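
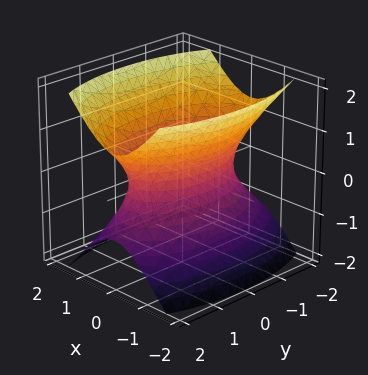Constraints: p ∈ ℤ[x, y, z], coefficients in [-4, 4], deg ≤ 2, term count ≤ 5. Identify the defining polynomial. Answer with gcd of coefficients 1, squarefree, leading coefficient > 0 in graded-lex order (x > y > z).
3*x^2 + y^2 - 2*z^2 - 2

(a) Degree: one connected sheet with a waist; a quadric, so deg p = 2.
(b) Symmetries: the y ↦ −y reflection is a symmetry, so y appears only in even powers; mirror symmetry x ↦ −x ⇒ only even powers of x; mirror symmetry z ↦ −z ⇒ only even powers of z.
(c) Reading off the gridlines: no z-intercept at any integer in the box.
(d) These observations pin down the coefficients.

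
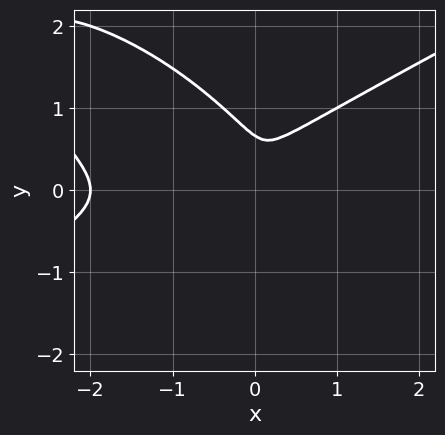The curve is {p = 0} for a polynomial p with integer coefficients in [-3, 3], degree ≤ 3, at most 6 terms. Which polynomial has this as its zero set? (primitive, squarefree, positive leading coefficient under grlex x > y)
(a) deg p = 3.
(b) From the axis intercepts and sections: it crosses the x-axis at the gridline x = -2.
(c) Fitting integer coefficients to these (and the overall shape) gives p.

x^3 - 2*x*y^2 - 3*y^3 + 2*x^2 + 2*y^2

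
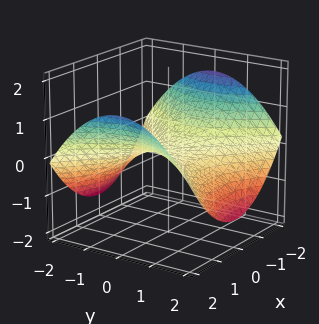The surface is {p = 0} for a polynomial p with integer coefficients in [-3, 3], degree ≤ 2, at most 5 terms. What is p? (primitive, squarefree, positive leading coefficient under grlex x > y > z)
x^2 - y^2 - 3*z

Degree: a saddle surface; a quadric, so deg p = 2.
Symmetries: it's symmetric under y → −y, forcing even powers of y; the x ↦ −x reflection is a symmetry, so x appears only in even powers.
Reading off the gridlines: one z-axis crossing is at z = 0; it crosses the x-axis at the gridline x = 0.
Solving for integer coefficients yields p as stated.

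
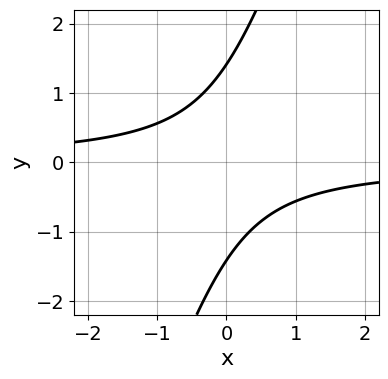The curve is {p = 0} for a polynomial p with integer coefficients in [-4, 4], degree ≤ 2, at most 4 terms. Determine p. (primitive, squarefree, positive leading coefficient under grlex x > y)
3*x*y - y^2 + 2

First, the degree is 2 — the shape is more complex than any degree-1 curve.
Next, from the visible intercepts: it misses every integer gridline on the x-axis.
Finally, together with the visible shape, these determine p as stated.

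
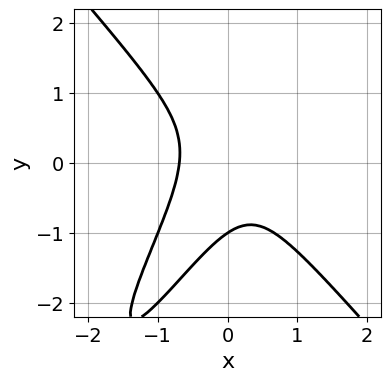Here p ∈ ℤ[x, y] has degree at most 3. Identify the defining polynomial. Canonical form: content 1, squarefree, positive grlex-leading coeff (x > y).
3*x^3 - x^2*y - 2*x*y^2 + y^3 + 1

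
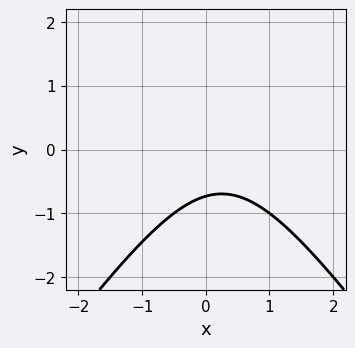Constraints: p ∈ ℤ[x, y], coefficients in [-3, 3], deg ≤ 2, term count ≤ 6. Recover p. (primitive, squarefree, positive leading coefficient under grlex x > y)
2*x^2 - y^2 - x + 2*y + 2

1. deg p = 2.
2. Reading off the gridlines: the curve avoids every integer x-axis point in the box.
3. Fitting integer coefficients to these (and the overall shape) gives p.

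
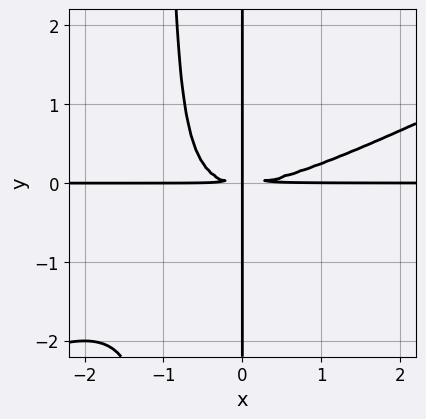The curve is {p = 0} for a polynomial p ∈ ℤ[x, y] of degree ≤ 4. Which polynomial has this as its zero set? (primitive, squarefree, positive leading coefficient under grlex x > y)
deg p = 4. No degree-3 curve has this shape.
Observable constraints: every point of the y-axis in the box is on the curve; every point of the x-axis in the box is on the curve.
Solving for integer coefficients yields p as stated.

x^3*y - 2*x^2*y^2 - 2*x*y^2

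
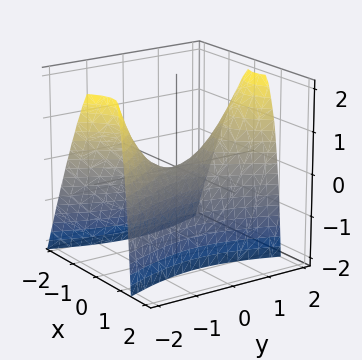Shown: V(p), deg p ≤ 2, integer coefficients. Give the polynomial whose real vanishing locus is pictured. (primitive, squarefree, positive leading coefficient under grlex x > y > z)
3*x^2 - x*z - y^2 + 2*z

(a) The degree is 2 — a generic line meets the surface in up to 2 points.
(b) Observable constraints: it meets the x-axis at x = 0 (among the integer gridlines); it meets the z-axis at z = 0 (among the integer gridlines); it crosses the y-axis at the gridline y = 0.
(c) Assembling these constraints gives the stated polynomial.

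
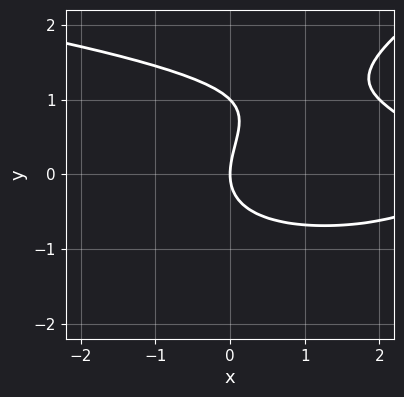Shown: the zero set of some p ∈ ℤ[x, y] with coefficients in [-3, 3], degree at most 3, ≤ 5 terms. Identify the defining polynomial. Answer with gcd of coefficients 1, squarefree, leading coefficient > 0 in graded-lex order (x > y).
x*y^2 - 2*y^3 + x^2 + 2*y^2 - 3*x

1. The degree is 3 — a generic line meets the curve in up to 3 points.
2. Against the integer gridlines: the y-axis gridline crossings are at y ∈ {0, 1}; it crosses the x-axis at the gridline x = 0.
3. Matching integer coefficients to the picture gives p.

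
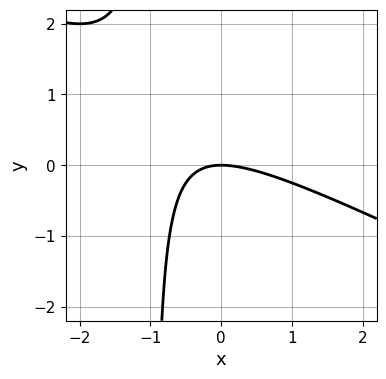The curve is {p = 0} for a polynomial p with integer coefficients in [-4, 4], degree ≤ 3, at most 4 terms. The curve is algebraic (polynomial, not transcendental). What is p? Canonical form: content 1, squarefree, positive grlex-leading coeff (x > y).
x^2 + 2*x*y + 2*y

(a) Degree: a generic line meets the curve in up to 2 points, so deg p = 2.
(b) From the axis intercepts and sections: it meets the x-axis at x = 0 (among the integer gridlines); it meets the y-axis at y = 0 (among the integer gridlines).
(c) Fitting integer coefficients to these (and the overall shape) gives p.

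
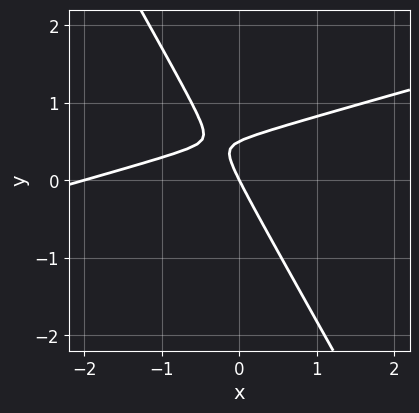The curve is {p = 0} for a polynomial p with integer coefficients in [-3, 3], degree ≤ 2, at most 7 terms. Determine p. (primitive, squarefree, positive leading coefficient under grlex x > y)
x^2 - 3*x*y - 2*y^2 + 2*x + y

The degree is 2 — no degree-1 curve has this shape.
From the visible intercepts: one y-axis crossing is at y = 0; among the integer gridlines, it crosses the x-axis at x ∈ {-2, 0}.
Putting this together gives p.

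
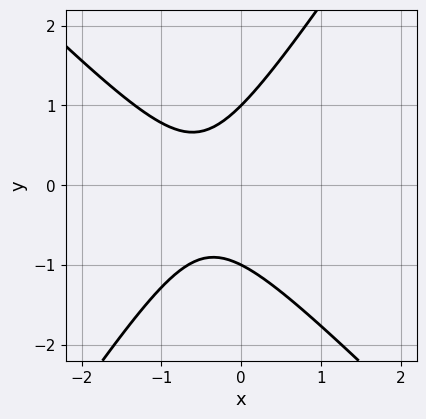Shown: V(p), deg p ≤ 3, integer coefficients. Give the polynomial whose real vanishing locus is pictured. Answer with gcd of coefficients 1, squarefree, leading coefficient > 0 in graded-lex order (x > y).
The degree is 2 — a generic line meets the curve in up to 2 points.
Reading off the gridlines: the y-axis gridline crossings are at y ∈ {-1, 1}; the curve avoids every integer x-axis point in the box.
Together with the visible shape, these determine p as stated.

3*x^2 + x*y - 2*y^2 + 3*x + 2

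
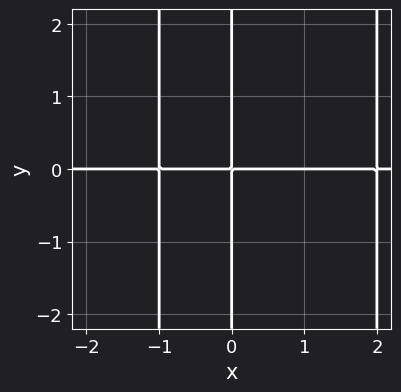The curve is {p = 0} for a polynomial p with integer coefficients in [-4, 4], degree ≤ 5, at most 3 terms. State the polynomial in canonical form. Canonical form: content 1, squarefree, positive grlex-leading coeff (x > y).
x^3*y - x^2*y - 2*x*y

1. Degree: no degree-3 curve has this shape, so deg p = 4.
2. From the visible intercepts: every point of the y-axis in the box is on the curve; every point of the x-axis in the box is on the curve.
3. Matching integer coefficients to the picture gives p.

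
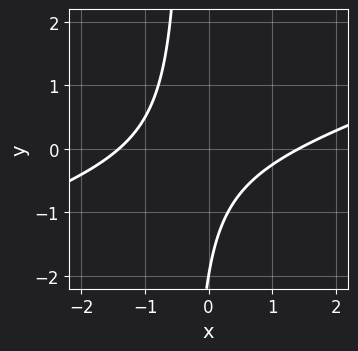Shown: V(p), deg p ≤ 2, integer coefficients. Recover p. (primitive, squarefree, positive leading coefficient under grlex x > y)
x^2 - 3*x*y - y - 2

Degree: no degree-1 curve has this shape, so deg p = 2.
Reading off the gridlines: it meets the y-axis at y = -2 (among the integer gridlines).
Solving for integer coefficients yields p as stated.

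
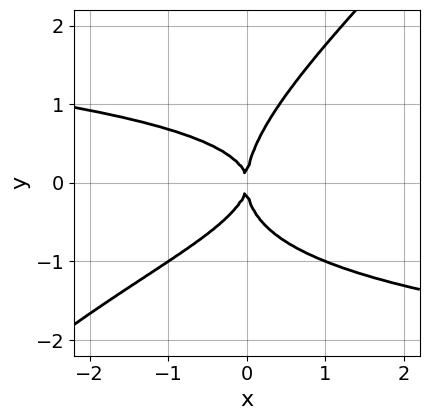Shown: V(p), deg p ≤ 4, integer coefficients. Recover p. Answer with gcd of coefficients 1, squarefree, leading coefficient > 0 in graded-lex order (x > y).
x*y^3 - y^4 + x*y^2 + x^2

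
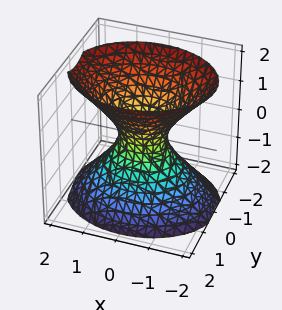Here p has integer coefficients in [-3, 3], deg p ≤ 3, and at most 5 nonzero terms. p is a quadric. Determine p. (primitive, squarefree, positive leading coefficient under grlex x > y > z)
2*x^2 + 3*y^2 - 2*z^2 - 1

First, degree: an hourglass — one-sheet hyperboloid; a quadric, so deg p = 2.
Next, symmetries: the z ↦ −z reflection is a symmetry, so z appears only in even powers; mirror symmetry y ↦ −y ⇒ only even powers of y; the x ↦ −x reflection is a symmetry, so x appears only in even powers.
Then, reading off the gridlines: no z-intercept at any integer in the box.
Finally, fitting integer coefficients to these (and the overall shape) gives p.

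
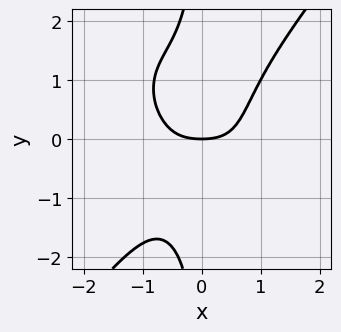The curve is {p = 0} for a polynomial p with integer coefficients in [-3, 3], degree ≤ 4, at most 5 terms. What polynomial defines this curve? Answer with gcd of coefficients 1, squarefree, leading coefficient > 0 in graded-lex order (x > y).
(a) The degree is 4 — no degree-3 curve has this shape.
(b) Checking where it meets the axes: one y-axis crossing is at y = 0; it crosses the x-axis at the gridline x = 0.
(c) These observations pin down the coefficients.

3*x^4 + x^3*y - 2*x*y^3 + x^2 - 3*y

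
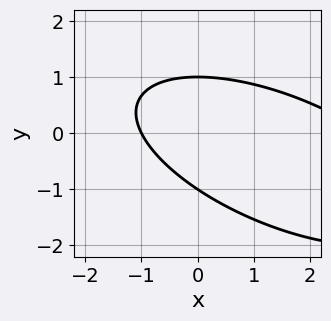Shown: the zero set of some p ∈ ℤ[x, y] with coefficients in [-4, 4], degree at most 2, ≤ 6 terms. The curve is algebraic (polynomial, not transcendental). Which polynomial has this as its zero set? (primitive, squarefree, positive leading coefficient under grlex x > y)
x^2 + 2*x*y + 3*y^2 - 2*x - 3

First, deg p = 2. No degree-1 curve has this shape.
Then, from the axis intercepts and sections: it meets the x-axis at x = -1 (among the integer gridlines); the y-axis gridline crossings are at y ∈ {-1, 1}.
Finally, together with the visible shape, these determine p as stated.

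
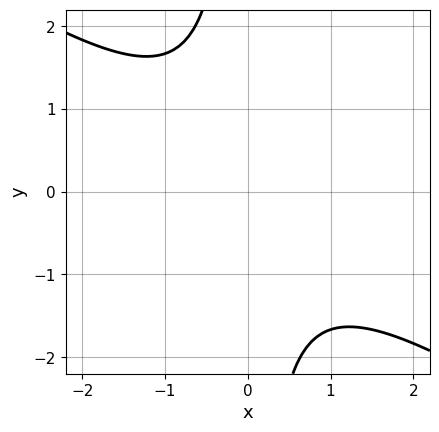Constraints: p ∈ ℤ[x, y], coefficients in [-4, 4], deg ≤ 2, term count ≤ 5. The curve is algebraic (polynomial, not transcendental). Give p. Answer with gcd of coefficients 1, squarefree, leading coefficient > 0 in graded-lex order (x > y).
(a) deg p = 2. No degree-1 curve has this shape.
(b) Reading off the gridlines: no x-intercept at any integer in the box; no y-intercept at any integer in the box.
(c) The integer polynomial consistent with all of this is the stated p.

2*x^2 + 3*x*y + 3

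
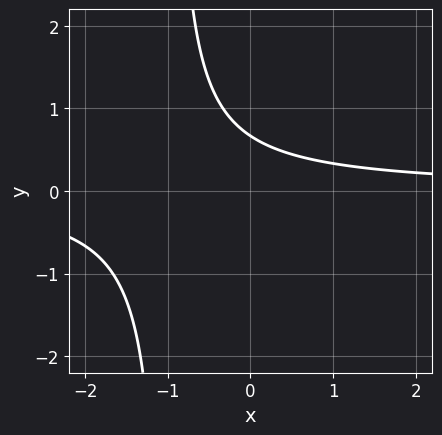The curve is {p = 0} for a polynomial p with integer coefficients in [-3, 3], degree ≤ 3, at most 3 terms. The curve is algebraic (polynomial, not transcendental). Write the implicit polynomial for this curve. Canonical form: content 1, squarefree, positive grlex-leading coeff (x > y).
(a) deg p = 2. A generic line meets the curve in up to 2 points.
(b) Against the integer gridlines: no x-intercept at any integer in the box.
(c) Assembling these constraints gives the stated polynomial.

3*x*y + 3*y - 2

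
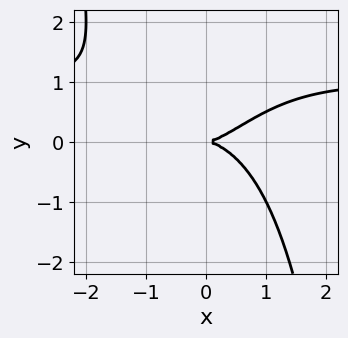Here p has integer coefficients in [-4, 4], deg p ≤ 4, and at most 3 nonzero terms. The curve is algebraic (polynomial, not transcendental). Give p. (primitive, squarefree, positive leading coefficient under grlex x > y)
x^3*y - x^3 + 2*y^2

(a) Degree: no degree-3 curve has this shape, so deg p = 4.
(b) Checking where it meets the axes: it meets the x-axis at x = 0 (among the integer gridlines); it meets the y-axis at y = 0 (among the integer gridlines).
(c) Assembling these constraints gives the stated polynomial.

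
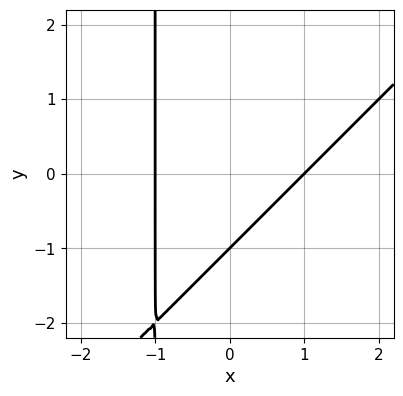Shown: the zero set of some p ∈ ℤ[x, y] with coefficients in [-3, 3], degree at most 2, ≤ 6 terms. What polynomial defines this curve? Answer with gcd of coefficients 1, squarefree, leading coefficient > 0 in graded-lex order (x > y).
x^2 - x*y - y - 1

The degree is 2 — a generic line meets the curve in up to 2 points.
From the axis intercepts and sections: it meets the y-axis at y = -1 (among the integer gridlines); among the integer gridlines, it crosses the x-axis at x ∈ {-1, 1}.
Fitting integer coefficients to these (and the overall shape) gives p.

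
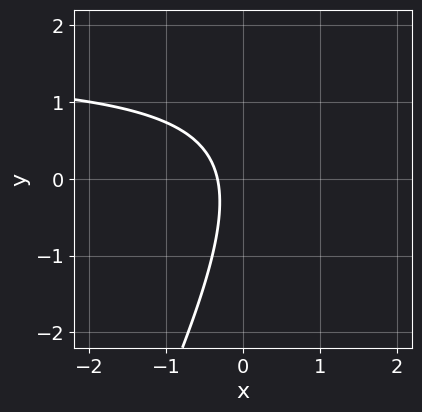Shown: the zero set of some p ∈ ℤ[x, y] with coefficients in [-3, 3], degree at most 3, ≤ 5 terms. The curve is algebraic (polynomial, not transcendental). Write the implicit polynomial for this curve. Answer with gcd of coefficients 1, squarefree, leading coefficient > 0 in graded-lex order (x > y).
2*x*y - y^2 - 3*x - 1

Degree: no degree-1 curve has this shape, so deg p = 2.
From the axis intercepts and sections: no y-intercept at any integer in the box.
Assembling these constraints gives the stated polynomial.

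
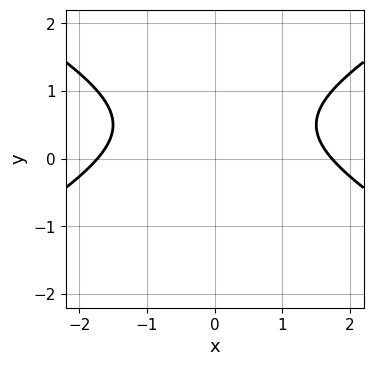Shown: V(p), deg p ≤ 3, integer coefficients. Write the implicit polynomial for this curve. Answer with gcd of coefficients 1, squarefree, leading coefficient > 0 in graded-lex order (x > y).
x^2 - 3*y^2 + 3*y - 3

1. Degree: a generic line meets the curve in up to 2 points, so deg p = 2.
2. Symmetries: mirror symmetry x ↦ −x ⇒ only even powers of x.
3. From the visible intercepts: the curve avoids every integer y-axis point in the box.
4. The integer polynomial consistent with all of this is the stated p.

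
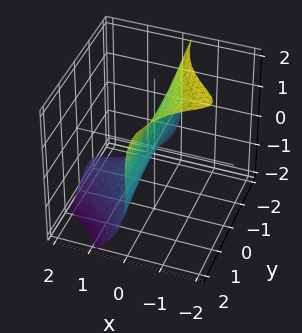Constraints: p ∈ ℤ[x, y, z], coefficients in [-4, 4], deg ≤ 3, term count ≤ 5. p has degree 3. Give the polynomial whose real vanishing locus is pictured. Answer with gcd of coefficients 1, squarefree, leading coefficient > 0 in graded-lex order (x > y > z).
x^2*y + 3*x*y^2 + z^3 - z^2 + 3*x

(a) The degree is 3 — the shape is more complex than any degree-2 surface.
(b) From the axis intercepts and sections: every point of the y-axis in the box is on the surface; one x-axis crossing is at x = 0; the z-axis gridline crossings are at z ∈ {0, 1}.
(c) These observations pin down the coefficients.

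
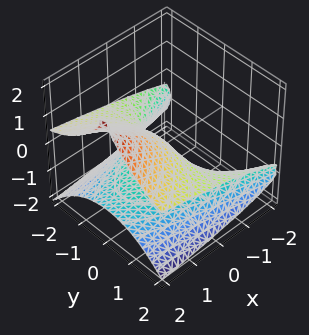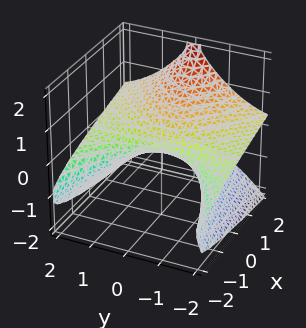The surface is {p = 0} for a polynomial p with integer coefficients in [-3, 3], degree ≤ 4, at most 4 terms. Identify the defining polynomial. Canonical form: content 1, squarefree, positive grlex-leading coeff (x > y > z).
First, the degree is 3 — the shape is more complex than any degree-2 surface.
Next, from the axis intercepts and sections: it meets the z-axis at z = 0 (among the integer gridlines); it crosses the x-axis at the gridline x = 0; every point of the y-axis in the box is on the surface.
Finally, together with the visible shape, these determine p as stated.

2*y^2*z - z^3 + 3*z^2 - 2*x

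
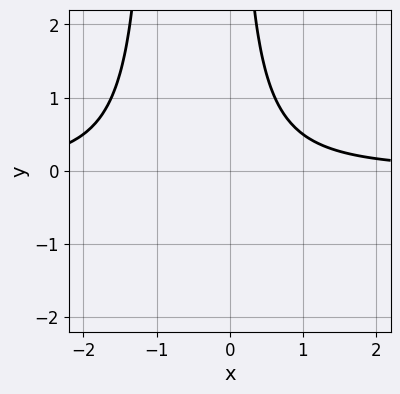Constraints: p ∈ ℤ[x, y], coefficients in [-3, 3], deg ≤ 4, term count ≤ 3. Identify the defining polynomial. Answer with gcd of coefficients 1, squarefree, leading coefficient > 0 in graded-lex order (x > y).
The degree is 3 — a generic line meets the curve in up to 3 points.
Observable constraints: the curve avoids every integer x-axis point in the box; it misses every integer gridline on the y-axis.
These observations pin down the coefficients.

x^2*y + x*y - 1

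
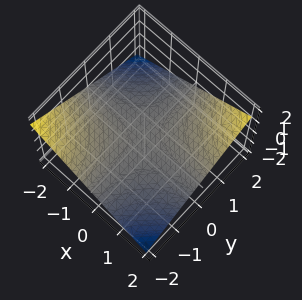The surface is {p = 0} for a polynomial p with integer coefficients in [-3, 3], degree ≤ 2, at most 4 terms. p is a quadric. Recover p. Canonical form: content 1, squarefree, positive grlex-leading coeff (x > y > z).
The degree is 2 — a hyperbolic paraboloid; a quadric.
From the visible intercepts: the visible y-axis segment lies entirely on the surface; every point of the x-axis in the box is on the surface.
Solving for integer coefficients yields p as stated.

x*y - 3*z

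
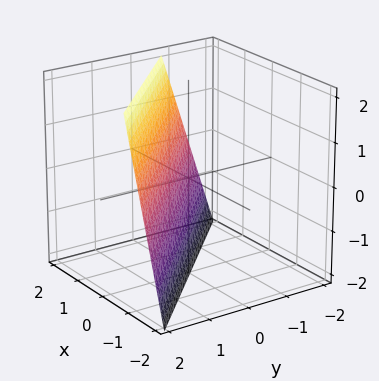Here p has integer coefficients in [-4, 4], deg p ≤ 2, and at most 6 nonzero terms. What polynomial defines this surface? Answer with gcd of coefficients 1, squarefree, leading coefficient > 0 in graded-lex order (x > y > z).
3*x + 3*y - z - 2

deg p = 1.
Against the integer gridlines: it crosses the z-axis at the gridline z = -2.
Solving for integer coefficients yields p as stated.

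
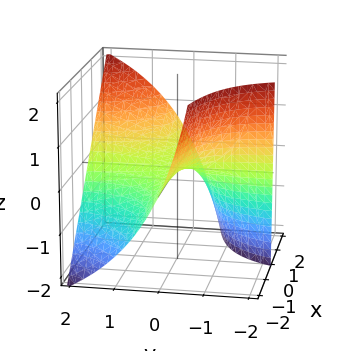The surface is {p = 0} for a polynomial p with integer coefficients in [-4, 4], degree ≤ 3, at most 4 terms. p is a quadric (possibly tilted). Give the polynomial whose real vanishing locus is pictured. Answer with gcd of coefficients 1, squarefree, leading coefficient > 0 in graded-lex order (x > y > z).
2*x*y - y*z - 2*z

The degree is 2 — the shape is more complex than any degree-1 surface.
From the axis intercepts and sections: it crosses the z-axis at the gridline z = 0; every point of the y-axis in the box is on the surface; the visible x-axis segment lies entirely on the surface.
Assembling these constraints gives the stated polynomial.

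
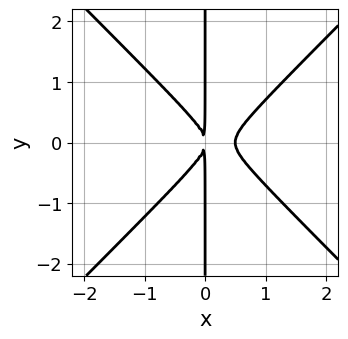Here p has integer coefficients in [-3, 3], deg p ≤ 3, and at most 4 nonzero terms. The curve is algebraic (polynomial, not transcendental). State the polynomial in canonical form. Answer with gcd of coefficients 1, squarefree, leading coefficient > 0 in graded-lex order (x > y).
2*x^3 - 2*x*y^2 - x^2

(a) Degree: the shape is more complex than any degree-2 curve, so deg p = 3.
(b) Symmetries: mirror symmetry y ↦ −y ⇒ only even powers of y.
(c) Against the integer gridlines: every point of the y-axis in the box is on the curve.
(d) Together with the visible shape, these determine p as stated.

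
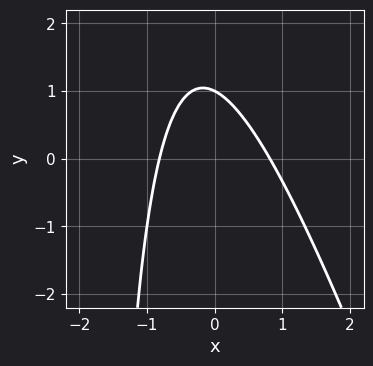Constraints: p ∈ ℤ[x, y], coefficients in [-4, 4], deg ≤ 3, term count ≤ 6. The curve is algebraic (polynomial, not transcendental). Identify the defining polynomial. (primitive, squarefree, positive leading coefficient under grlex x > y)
1. Degree: the shape is more complex than any degree-1 curve, so deg p = 2.
2. From the axis intercepts and sections: it meets the y-axis at y = 1 (among the integer gridlines).
3. These observations pin down the coefficients.

3*x^2 + x*y + 2*y - 2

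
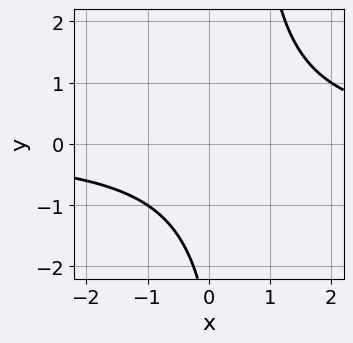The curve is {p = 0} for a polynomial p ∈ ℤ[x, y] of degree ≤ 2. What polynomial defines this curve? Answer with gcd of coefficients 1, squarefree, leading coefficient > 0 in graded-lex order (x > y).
(a) deg p = 2. No degree-1 curve has this shape.
(b) From the visible intercepts: the curve avoids every integer y-axis point in the box; no x-intercept at any integer in the box.
(c) Matching integer coefficients to the picture gives p.

2*x*y - y - 3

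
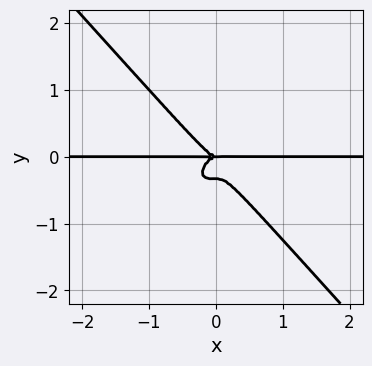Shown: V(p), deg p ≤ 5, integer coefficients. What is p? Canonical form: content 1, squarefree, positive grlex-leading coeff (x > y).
3*x^3*y - x^2*y^2 + 3*y^4 + y^3

1. The degree is 4 — no degree-3 curve has this shape.
2. Against the integer gridlines: it meets the y-axis at y = 0 (among the integer gridlines); the visible x-axis segment lies entirely on the curve.
3. Together with the visible shape, these determine p as stated.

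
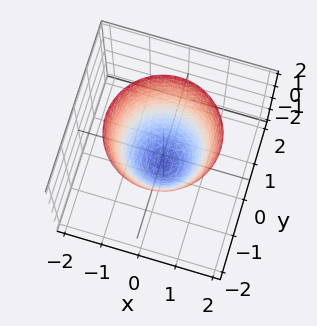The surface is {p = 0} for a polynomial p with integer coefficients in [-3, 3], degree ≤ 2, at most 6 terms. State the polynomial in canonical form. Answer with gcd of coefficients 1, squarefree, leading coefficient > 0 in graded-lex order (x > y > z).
3*x^2 + 3*y^2 - 2*z - 2

1. deg p = 2. No degree-1 surface has this shape.
2. By symmetry, every cross-section ⟂ z is a circle, so x, y appear only via x² + y².
3. Against the integer gridlines: it meets the z-axis at z = -1 (among the integer gridlines); a circular section at z = 1 has radius between 1 and 2.
4. Putting this together gives p.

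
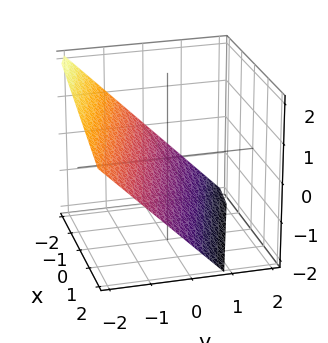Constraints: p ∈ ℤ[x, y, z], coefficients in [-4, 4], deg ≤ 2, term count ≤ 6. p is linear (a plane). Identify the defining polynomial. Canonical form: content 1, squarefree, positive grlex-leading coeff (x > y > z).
The degree is 1 — the surface is flat (a plane).
From the visible intercepts: it crosses the x-axis at the gridline x = -2.
Together with the visible shape, these determine p as stated.

x + 3*y + 3*z + 2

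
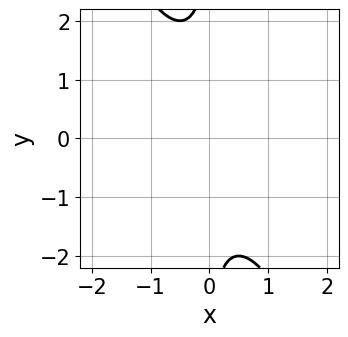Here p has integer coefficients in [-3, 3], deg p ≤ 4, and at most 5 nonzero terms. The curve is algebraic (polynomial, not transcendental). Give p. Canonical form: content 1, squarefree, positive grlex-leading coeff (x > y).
2*x^2*y^2 + x*y^3 + 2

1. Degree: a generic line meets the curve in up to 4 points, so deg p = 4.
2. From the axis intercepts and sections: the curve avoids every integer x-axis point in the box; it misses every integer gridline on the y-axis.
3. These observations pin down the coefficients.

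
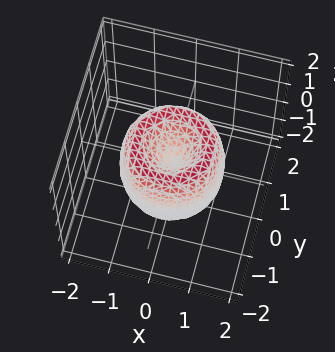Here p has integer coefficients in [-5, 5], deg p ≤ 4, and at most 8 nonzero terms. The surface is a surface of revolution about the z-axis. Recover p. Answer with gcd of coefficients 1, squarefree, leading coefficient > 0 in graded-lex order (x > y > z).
The degree is 4 — a generic line meets the surface in up to 4 points.
Symmetries: the surface is invariant under rotation about z: p = q(x² + y², z).
Reading off the gridlines: a circular section at z = -1 has radius between 0 and 1; one z-axis crossing is at z = 0; one x-axis crossing is at x = 0.
These observations pin down the coefficients.

2*x^4 + 4*x^2*y^2 + 2*y^4 - 3*x^2 - 3*y^2 + z^2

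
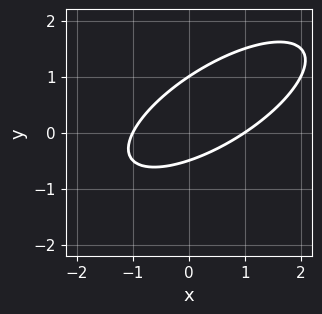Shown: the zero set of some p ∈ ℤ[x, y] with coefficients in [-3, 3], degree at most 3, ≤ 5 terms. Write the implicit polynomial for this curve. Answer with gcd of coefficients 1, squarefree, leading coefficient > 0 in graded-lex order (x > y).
x^2 - 2*x*y + 2*y^2 - y - 1

deg p = 2. The shape is more complex than any degree-1 curve.
From the visible intercepts: one y-axis crossing is at y = 1; among the integer gridlines, it crosses the x-axis at x ∈ {-1, 1}.
Putting this together gives p.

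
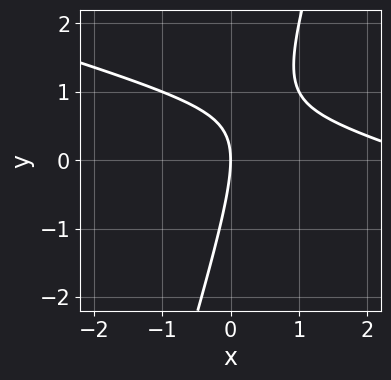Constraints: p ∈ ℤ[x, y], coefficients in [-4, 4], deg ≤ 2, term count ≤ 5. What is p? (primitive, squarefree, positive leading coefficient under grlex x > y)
deg p = 2. No degree-1 curve has this shape.
Against the integer gridlines: it meets the y-axis at y = 0 (among the integer gridlines); it crosses the x-axis at the gridline x = 0.
Assembling these constraints gives the stated polynomial.

x^2 + 3*x*y - y^2 - 3*x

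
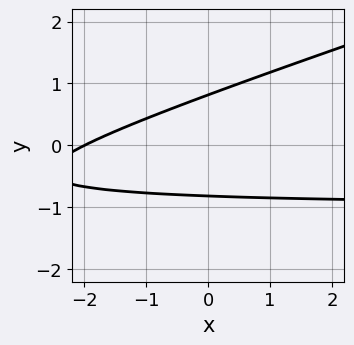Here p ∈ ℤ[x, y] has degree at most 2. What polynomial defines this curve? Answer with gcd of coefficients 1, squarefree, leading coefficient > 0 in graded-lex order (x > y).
x*y - 3*y^2 + x + 2

1. deg p = 2.
2. From the axis intercepts and sections: it crosses the x-axis at the gridline x = -2.
3. Putting this together gives p.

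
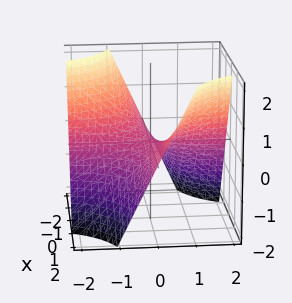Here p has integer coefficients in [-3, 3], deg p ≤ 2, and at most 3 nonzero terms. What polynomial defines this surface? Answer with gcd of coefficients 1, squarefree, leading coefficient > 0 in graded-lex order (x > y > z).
x*y - z

First, the degree is 2 — a saddle surface; a quadric.
Then, from the axis intercepts and sections: every point of the x-axis in the box is on the surface; the visible y-axis segment lies entirely on the surface; it meets the z-axis at z = 0 (among the integer gridlines).
Finally, assembling these constraints gives the stated polynomial.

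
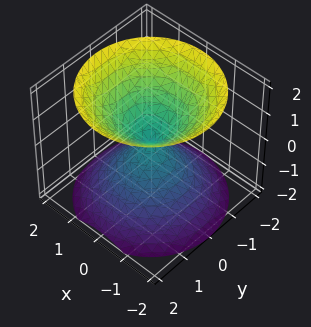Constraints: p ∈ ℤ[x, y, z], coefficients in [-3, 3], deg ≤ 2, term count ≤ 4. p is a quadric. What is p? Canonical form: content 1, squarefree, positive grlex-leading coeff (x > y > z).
x^2 + y^2 - z^2

First, the picture has 2 separate pieces.
Then, degree: a double cone through the origin; a quadric, so deg p = 2.
Then, symmetries: it's symmetric under z → −z, forcing even powers of z; the z-axis is an axis of rotation, so x and y enter only as x² + y².
Next, from the visible intercepts: one y-axis crossing is at y = 0; it meets the x-axis at x = 0 (among the integer gridlines); a circular section at z = -1 has radius exactly 1.
Finally, matching integer coefficients to the picture gives p.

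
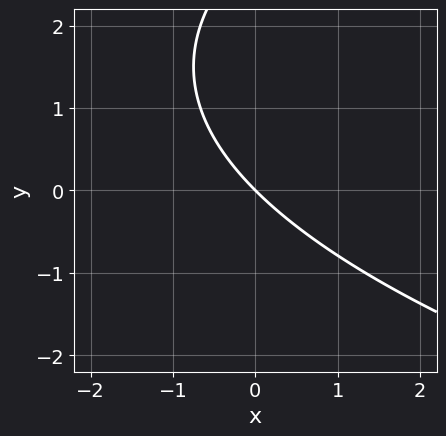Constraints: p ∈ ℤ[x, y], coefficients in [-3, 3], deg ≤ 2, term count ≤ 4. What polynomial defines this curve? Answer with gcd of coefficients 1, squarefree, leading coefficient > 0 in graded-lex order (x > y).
deg p = 2. A generic line meets the curve in up to 2 points.
Reading off the gridlines: one y-axis crossing is at y = 0; one x-axis crossing is at x = 0.
Fitting integer coefficients to these (and the overall shape) gives p.

y^2 - 3*x - 3*y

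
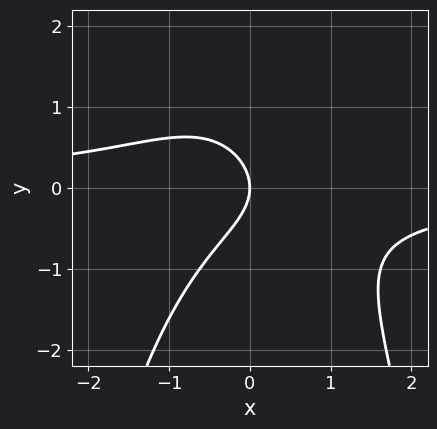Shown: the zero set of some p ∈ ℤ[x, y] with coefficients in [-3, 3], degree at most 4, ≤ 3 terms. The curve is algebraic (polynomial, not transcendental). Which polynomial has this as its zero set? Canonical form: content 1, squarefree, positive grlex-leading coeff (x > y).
The degree is 3 — the shape is more complex than any degree-2 curve.
Checking where it meets the axes: it meets the x-axis at x = 0 (among the integer gridlines); it meets the y-axis at y = 0 (among the integer gridlines).
Together with the visible shape, these determine p as stated.

x^2*y + y^2 + x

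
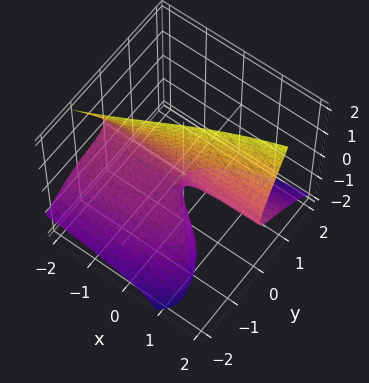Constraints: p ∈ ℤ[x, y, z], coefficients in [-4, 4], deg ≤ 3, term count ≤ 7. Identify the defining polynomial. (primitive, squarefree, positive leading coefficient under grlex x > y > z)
1. The degree is 3 — a generic line meets the surface in up to 3 points.
2. Checking where it meets the axes: it meets the y-axis at y = 0 (among the integer gridlines); every point of the z-axis in the box is on the surface.
3. Solving for integer coefficients yields p as stated. Check: (-1, 0, 0) on the x-axis lies on the surface, and p(-1, 0, 0) = 0. ✓

x*z^2 - y^3 - y^2 - 3*y*z - 2*y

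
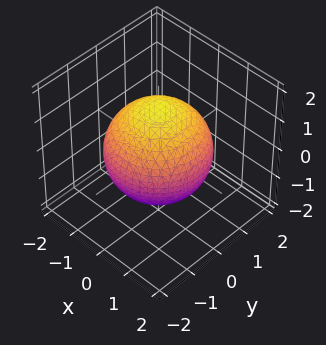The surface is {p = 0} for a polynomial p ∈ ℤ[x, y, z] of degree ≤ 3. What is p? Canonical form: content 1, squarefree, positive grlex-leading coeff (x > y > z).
x^2 + y^2 + z^2 - 2

First, degree: a closed, bounded, convex surface; a quadric, so deg p = 2.
Then, by symmetry, the z-axis is an axis of rotation, so x and y enter only as x² + y²; the z ↦ −z reflection is a symmetry, so z appears only in even powers.
Then, from the visible intercepts: a circular section at z = -1 has radius exactly 1.
Finally, solving for integer coefficients yields p as stated.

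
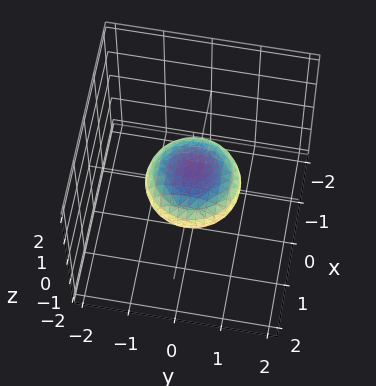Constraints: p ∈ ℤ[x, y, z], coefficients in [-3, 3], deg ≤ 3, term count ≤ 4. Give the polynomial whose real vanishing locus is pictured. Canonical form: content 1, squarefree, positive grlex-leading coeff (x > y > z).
(a) Degree: a closed, bounded, convex surface; a quadric, so deg p = 2.
(b) By symmetry, the surface is invariant under rotation about z: p = q(x² + y², z); mirror symmetry z ↦ −z ⇒ only even powers of z.
(c) Reading off the gridlines: among the integer gridlines, it crosses the y-axis at y ∈ {-1, 1}; among the integer gridlines, it crosses the x-axis at x ∈ {-1, 1}; a circular section at z = 0 has radius exactly 1.
(d) Together with the visible shape, these determine p as stated.

x^2 + y^2 + 2*z^2 - 1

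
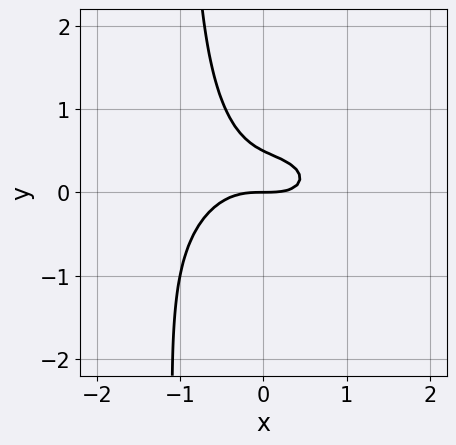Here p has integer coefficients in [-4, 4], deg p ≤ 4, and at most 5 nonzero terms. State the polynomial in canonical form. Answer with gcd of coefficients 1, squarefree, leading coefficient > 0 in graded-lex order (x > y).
x^3 + 2*x*y^2 + 2*y^2 - y

1. The degree is 3 — a generic line meets the curve in up to 3 points.
2. Checking where it meets the axes: it crosses the y-axis at the gridline y = 0; it meets the x-axis at x = 0 (among the integer gridlines).
3. Fitting integer coefficients to these (and the overall shape) gives p.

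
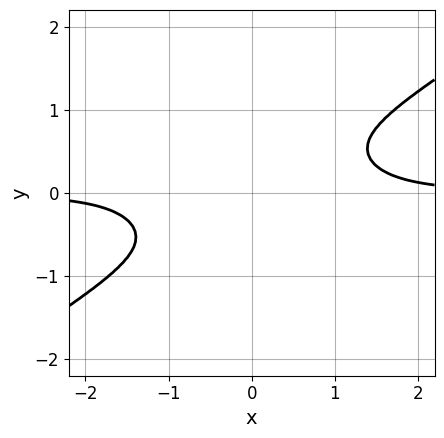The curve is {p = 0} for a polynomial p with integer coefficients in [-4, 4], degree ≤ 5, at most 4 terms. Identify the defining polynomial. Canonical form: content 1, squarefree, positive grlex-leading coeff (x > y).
2*x^3*y - 3*x*y^3 - 3*y^4 - 2

First, deg p = 4. A generic line meets the curve in up to 4 points.
Next, checking where it meets the axes: it misses every integer gridline on the x-axis; no y-intercept at any integer in the box.
Finally, matching integer coefficients to the picture gives p.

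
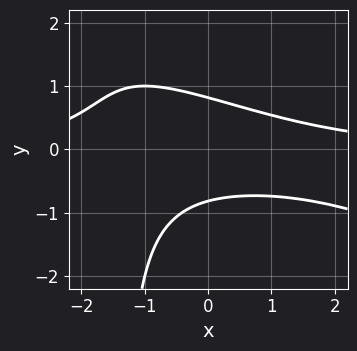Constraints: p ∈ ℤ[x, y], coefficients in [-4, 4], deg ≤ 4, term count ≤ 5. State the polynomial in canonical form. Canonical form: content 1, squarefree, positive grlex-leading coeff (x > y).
x^2*y + 2*x*y^2 + 3*y^2 - 2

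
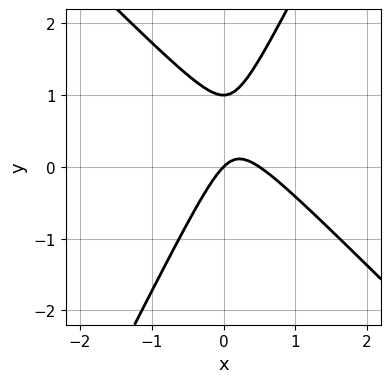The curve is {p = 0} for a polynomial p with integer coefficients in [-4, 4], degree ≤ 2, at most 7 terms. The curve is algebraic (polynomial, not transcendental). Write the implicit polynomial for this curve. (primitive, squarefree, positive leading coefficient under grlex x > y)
2*x^2 + x*y - y^2 - x + y

The degree is 2 — no degree-1 curve has this shape.
From the visible intercepts: among the integer gridlines, it crosses the y-axis at y ∈ {0, 1}; one x-axis crossing is at x = 0.
Matching integer coefficients to the picture gives p.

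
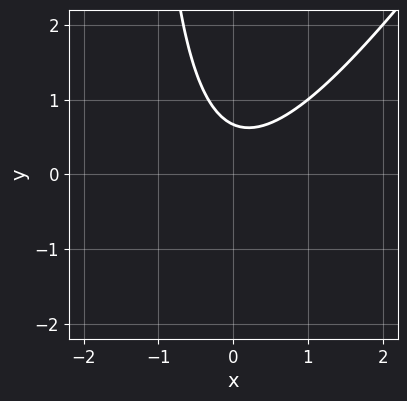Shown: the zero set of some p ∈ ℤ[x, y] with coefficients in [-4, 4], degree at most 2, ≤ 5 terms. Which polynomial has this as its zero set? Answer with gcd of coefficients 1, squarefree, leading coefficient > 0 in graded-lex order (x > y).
3*x^2 - 2*x*y - 3*y + 2

1. Degree: a generic line meets the curve in up to 2 points, so deg p = 2.
2. From the axis intercepts and sections: it misses every integer gridline on the x-axis.
3. Fitting integer coefficients to these (and the overall shape) gives p.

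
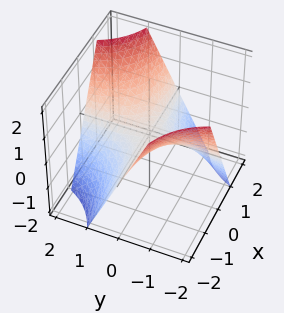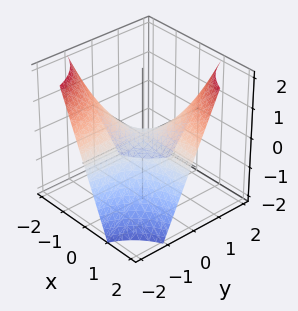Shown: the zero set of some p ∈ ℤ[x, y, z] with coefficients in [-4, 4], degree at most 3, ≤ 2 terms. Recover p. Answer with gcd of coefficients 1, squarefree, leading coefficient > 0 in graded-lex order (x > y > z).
x*y - z

First, the degree is 2 — a hyperbolic paraboloid; a quadric.
Next, observable constraints: every point of the y-axis in the box is on the surface; the visible x-axis segment lies entirely on the surface; it crosses the z-axis at the gridline z = 0.
Finally, assembling these constraints gives the stated polynomial.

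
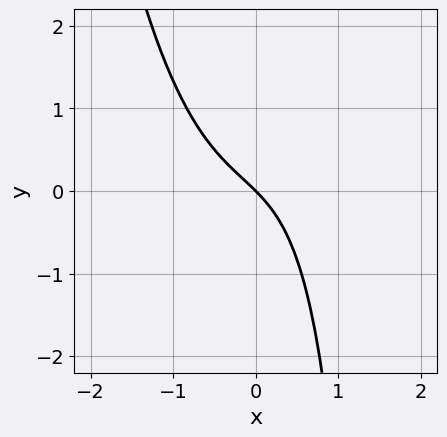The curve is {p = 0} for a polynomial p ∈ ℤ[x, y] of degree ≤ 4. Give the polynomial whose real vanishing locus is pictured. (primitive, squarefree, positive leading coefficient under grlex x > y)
2*x^3 - x*y + 2*x + 2*y

Degree: the shape is more complex than any degree-2 curve, so deg p = 3.
From the axis intercepts and sections: it crosses the x-axis at the gridline x = 0; it meets the y-axis at y = 0 (among the integer gridlines).
Matching integer coefficients to the picture gives p.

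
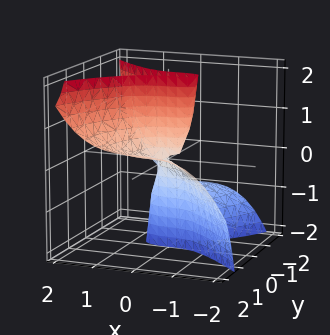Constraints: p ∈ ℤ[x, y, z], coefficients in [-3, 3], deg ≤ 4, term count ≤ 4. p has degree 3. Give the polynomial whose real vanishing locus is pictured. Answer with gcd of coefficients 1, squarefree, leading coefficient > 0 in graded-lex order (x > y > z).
2*x^3 + y^3 - 3*y^2*z - 2*y*z

First, deg p = 3.
Then, from the visible intercepts: one y-axis crossing is at y = 0; the visible z-axis segment lies entirely on the surface; it meets the x-axis at x = 0 (among the integer gridlines).
Finally, matching integer coefficients to the picture gives p.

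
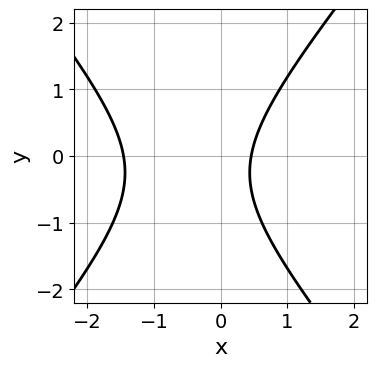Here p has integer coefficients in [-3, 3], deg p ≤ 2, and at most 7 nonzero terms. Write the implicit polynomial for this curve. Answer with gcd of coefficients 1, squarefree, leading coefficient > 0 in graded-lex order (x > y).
3*x^2 - 2*y^2 + 3*x - y - 2

deg p = 2.
Against the integer gridlines: no y-intercept at any integer in the box.
Matching integer coefficients to the picture gives p.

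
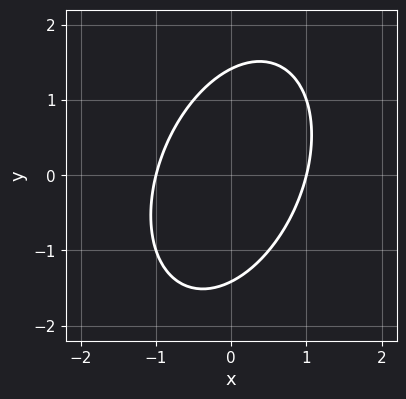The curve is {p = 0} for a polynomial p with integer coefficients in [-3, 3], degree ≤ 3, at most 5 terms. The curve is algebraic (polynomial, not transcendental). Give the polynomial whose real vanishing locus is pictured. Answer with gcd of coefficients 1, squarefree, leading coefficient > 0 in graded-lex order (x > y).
2*x^2 - x*y + y^2 - 2

First, the degree is 2 — the shape is more complex than any degree-1 curve.
Next, checking where it meets the axes: among the integer gridlines, it crosses the x-axis at x ∈ {-1, 1}.
Finally, matching integer coefficients to the picture gives p.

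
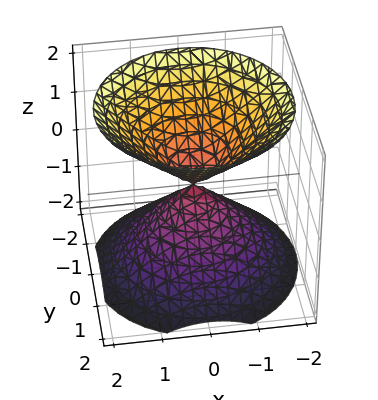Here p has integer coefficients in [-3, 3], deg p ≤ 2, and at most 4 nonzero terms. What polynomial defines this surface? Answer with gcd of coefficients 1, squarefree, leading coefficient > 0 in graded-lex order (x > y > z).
1. There are 2 components.
2. The degree is 2 — a double cone through the origin; a quadric.
3. By symmetry, every cross-section ⟂ z is a circle, so x, y appear only via x² + y²; the z ↦ −z reflection is a symmetry, so z appears only in even powers.
4. Against the integer gridlines: a circular section at z = -1 has radius exactly 1; it meets the y-axis at y = 0 (among the integer gridlines); it crosses the z-axis at the gridline z = 0.
5. These observations pin down the coefficients.

x^2 + y^2 - z^2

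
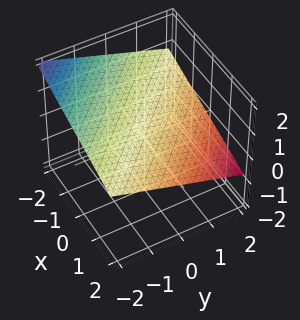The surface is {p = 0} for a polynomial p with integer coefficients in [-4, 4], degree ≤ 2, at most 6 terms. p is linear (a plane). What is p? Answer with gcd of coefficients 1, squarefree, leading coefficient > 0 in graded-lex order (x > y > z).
First, degree: the surface is flat (a plane), so deg p = 1.
Then, checking where it meets the axes: it crosses the x-axis at the gridline x = 2; it meets the y-axis at y = 2 (among the integer gridlines).
Finally, fitting integer coefficients to these (and the overall shape) gives p.

x + y + 3*z - 2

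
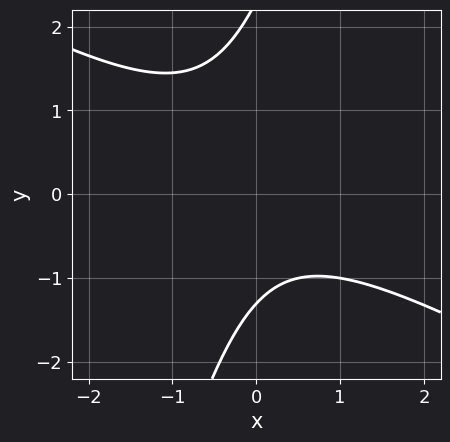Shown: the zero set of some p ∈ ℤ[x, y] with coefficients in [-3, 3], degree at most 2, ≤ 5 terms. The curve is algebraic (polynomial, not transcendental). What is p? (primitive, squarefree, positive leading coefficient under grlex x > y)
1. deg p = 2.
2. From the axis intercepts and sections: the curve avoids every integer x-axis point in the box.
3. Fitting integer coefficients to these (and the overall shape) gives p.

2*x^2 + 3*x*y - y^2 + y + 3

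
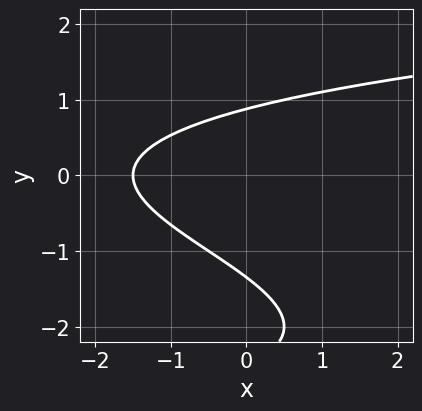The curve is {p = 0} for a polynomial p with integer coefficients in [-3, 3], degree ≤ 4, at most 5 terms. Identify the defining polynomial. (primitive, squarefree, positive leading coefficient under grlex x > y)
(a) The degree is 3 — a generic line meets the curve in up to 3 points.
(b) Putting this together gives p.

y^3 + 3*y^2 - 2*x - 3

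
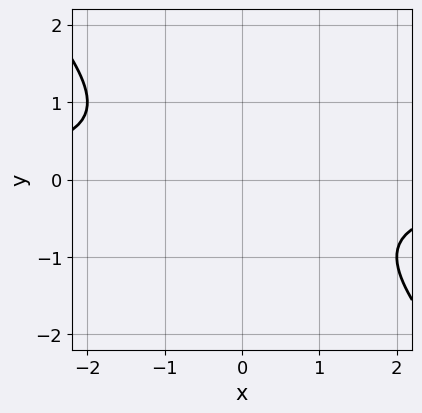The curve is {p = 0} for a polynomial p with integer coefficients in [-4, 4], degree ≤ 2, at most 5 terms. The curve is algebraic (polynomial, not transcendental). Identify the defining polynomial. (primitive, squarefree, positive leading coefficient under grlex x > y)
x*y + y^2 + 1

First, the degree is 2 — no degree-1 curve has this shape.
Next, checking where it meets the axes: it misses every integer gridline on the x-axis; the curve avoids every integer y-axis point in the box.
Finally, solving for integer coefficients yields p as stated.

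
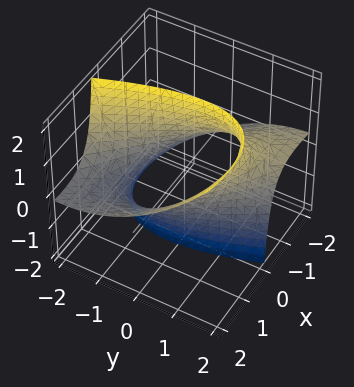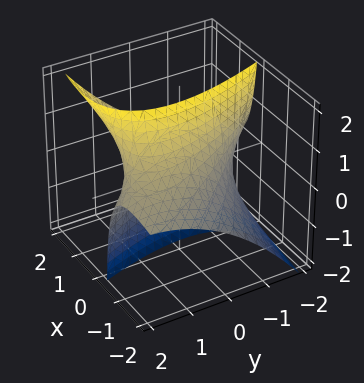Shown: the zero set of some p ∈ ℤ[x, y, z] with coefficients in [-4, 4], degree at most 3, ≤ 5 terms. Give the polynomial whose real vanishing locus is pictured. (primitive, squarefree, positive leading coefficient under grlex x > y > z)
x^2 + 2*x*y - 3*x*z + y^2 - 2

1. Degree: a generic line meets the surface in up to 2 points, so deg p = 2.
2. Against the integer gridlines: no z-intercept at any integer in the box.
3. Solving for integer coefficients yields p as stated.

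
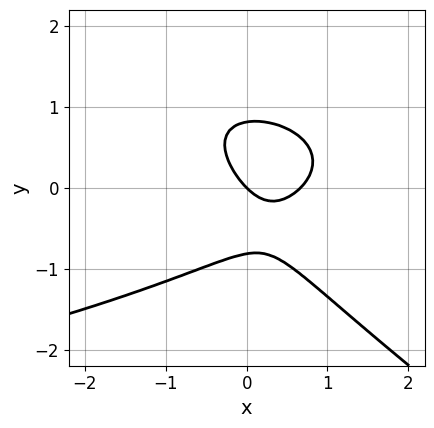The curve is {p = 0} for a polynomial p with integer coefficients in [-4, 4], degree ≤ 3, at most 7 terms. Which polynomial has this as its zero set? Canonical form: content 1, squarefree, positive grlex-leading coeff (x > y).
First, degree: no degree-2 curve has this shape, so deg p = 3.
Next, observable constraints: it meets the x-axis at x = 0 (among the integer gridlines); it meets the y-axis at y = 0 (among the integer gridlines).
Finally, together with the visible shape, these determine p as stated.

2*x*y^2 + 3*y^3 + 3*x^2 - 2*x - 2*y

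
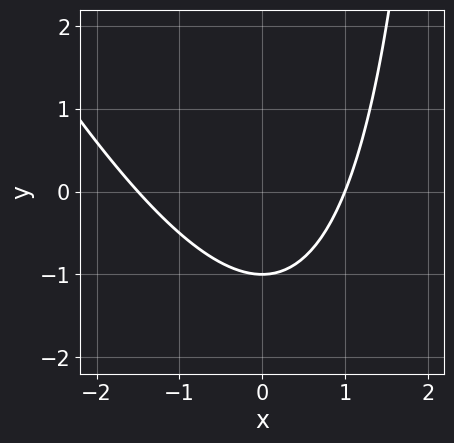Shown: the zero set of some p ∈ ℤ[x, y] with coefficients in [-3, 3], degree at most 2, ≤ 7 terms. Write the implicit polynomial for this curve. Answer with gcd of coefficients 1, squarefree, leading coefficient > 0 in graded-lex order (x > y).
(a) The degree is 2 — the shape is more complex than any degree-1 curve.
(b) Reading off the gridlines: one x-axis crossing is at x = 1; it meets the y-axis at y = -1 (among the integer gridlines).
(c) Fitting integer coefficients to these (and the overall shape) gives p.

2*x^2 + x*y + x - 3*y - 3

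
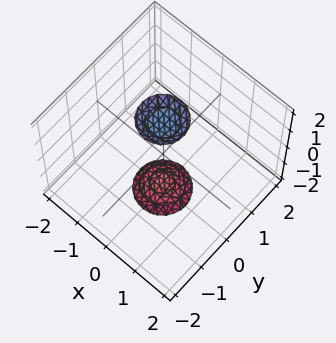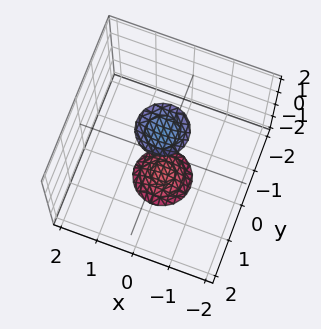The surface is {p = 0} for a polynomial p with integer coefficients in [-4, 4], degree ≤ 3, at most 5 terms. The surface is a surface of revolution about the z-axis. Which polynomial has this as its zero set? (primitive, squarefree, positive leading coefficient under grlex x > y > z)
The picture has 2 separate pieces. Treating them together as one polynomial.
Degree: no degree-1 surface has this shape, so deg p = 2.
Symmetry: every cross-section ⟂ z is a circle, so x, y appear only via x² + y².
From the visible intercepts: a circular section at z = -2 has radius between 0 and 1; no y-intercept at any integer in the box; it misses every integer gridline on the x-axis.
Matching integer coefficients to the picture gives p.

3*x^2 + 3*y^2 - z^2 + 3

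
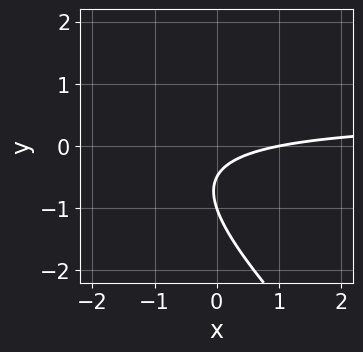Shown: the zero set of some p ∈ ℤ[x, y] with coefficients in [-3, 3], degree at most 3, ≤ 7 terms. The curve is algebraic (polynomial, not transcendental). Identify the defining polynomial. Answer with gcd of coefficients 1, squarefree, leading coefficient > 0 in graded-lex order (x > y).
Degree: no degree-1 curve has this shape, so deg p = 2.
Checking where it meets the axes: it meets the y-axis at y = -1 (among the integer gridlines); it crosses the x-axis at the gridline x = 1.
The integer polynomial consistent with all of this is the stated p.

2*x*y + 2*y^2 - x + 3*y + 1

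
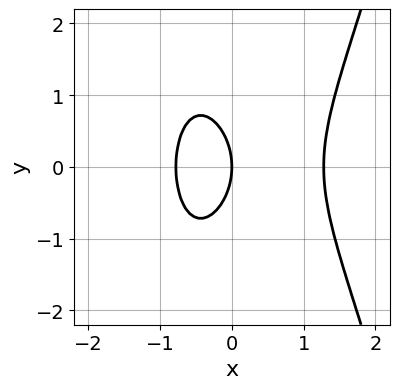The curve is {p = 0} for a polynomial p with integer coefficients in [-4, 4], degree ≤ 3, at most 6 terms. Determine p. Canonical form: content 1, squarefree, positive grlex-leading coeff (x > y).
2*x^3 - x^2 - y^2 - 2*x

First, deg p = 3. The shape is more complex than any degree-2 curve.
Next, symmetries: mirror symmetry y ↦ −y ⇒ only even powers of y.
Then, reading off the gridlines: it meets the y-axis at y = 0 (among the integer gridlines); it crosses the x-axis at the gridline x = 0.
Finally, matching integer coefficients to the picture gives p.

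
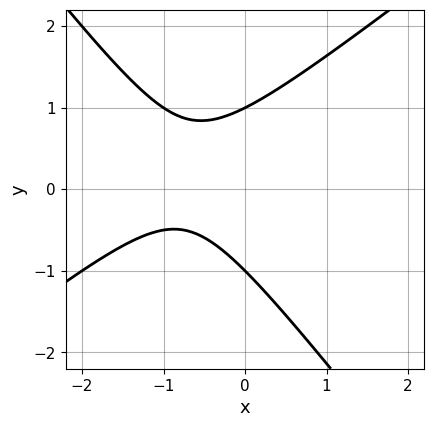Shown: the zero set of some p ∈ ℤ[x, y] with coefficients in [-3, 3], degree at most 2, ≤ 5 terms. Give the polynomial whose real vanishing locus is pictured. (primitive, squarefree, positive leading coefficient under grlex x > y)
2*x^2 - x*y - 2*y^2 + 3*x + 2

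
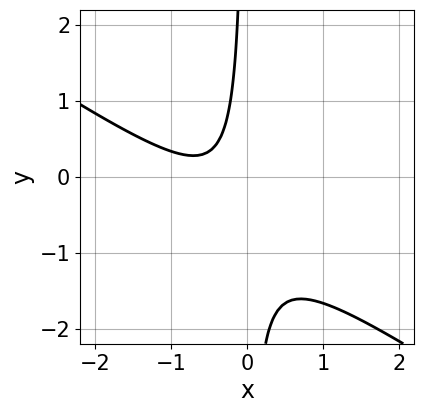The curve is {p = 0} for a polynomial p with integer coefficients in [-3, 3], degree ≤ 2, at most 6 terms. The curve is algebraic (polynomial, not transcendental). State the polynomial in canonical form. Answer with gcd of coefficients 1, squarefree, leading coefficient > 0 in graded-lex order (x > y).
2*x^2 + 3*x*y + 2*x + 1

First, degree: the shape is more complex than any degree-1 curve, so deg p = 2.
Then, from the axis intercepts and sections: no y-intercept at any integer in the box; it misses every integer gridline on the x-axis.
Finally, the integer polynomial consistent with all of this is the stated p.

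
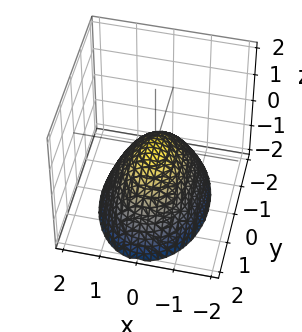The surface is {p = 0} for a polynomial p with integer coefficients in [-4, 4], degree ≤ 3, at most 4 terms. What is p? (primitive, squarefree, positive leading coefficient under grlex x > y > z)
2*x^2 + y^2 + 2*z

The degree is 2 — a paraboloid; a quadric.
Symmetries: it's symmetric under x → −x, forcing even powers of x; the y ↦ −y reflection is a symmetry, so y appears only in even powers.
From the axis intercepts and sections: it meets the x-axis at x = 0 (among the integer gridlines); it meets the z-axis at z = 0 (among the integer gridlines).
Solving for integer coefficients yields p as stated.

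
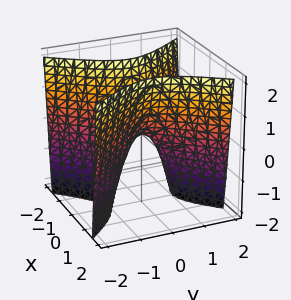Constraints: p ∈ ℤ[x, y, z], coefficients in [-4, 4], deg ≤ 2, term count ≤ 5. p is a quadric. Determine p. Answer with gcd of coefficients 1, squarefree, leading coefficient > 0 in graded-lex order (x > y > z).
3*x^2 - 2*y^2 - z

First, degree: a hyperbolic paraboloid; a quadric, so deg p = 2.
Next, symmetries: the x ↦ −x reflection is a symmetry, so x appears only in even powers; it's symmetric under y → −y, forcing even powers of y.
Then, from the axis intercepts and sections: it meets the y-axis at y = 0 (among the integer gridlines); it meets the z-axis at z = 0 (among the integer gridlines).
Finally, putting this together gives p.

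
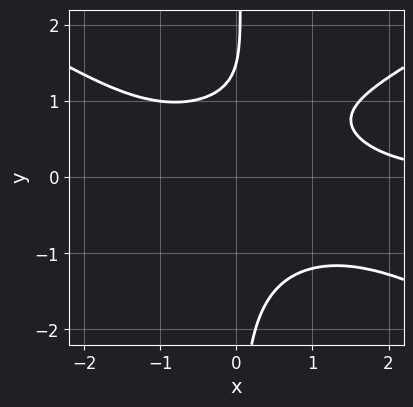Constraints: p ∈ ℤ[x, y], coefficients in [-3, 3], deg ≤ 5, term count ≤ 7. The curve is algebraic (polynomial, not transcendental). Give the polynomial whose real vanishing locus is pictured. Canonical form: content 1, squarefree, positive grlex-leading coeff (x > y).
(a) deg p = 4.
(b) From the axis intercepts and sections: no x-intercept at any integer in the box.
(c) The integer polynomial consistent with all of this is the stated p.

x^3*y - 3*x*y^3 + x*y^2 + 2*y - 3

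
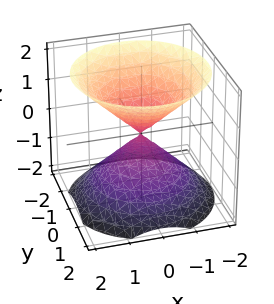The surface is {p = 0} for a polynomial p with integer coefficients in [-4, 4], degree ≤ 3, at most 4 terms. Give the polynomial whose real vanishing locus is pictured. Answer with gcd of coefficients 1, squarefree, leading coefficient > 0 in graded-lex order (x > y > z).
x^2 + y^2 - z^2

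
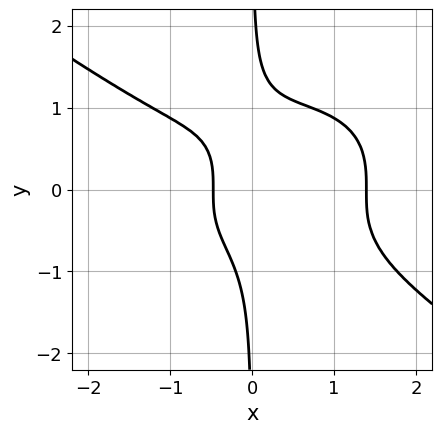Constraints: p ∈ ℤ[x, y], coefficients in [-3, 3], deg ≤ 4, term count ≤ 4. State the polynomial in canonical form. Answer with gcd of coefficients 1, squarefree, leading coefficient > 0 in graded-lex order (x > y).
x^4 + 3*x*y^3 - 2*x - 1

First, deg p = 4.
Next, observable constraints: it misses every integer gridline on the y-axis.
Finally, these observations pin down the coefficients.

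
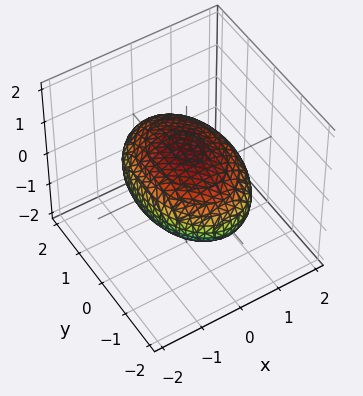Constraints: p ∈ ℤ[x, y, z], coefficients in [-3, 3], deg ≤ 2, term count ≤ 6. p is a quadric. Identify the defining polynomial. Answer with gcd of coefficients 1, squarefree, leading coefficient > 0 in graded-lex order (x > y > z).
2*x^2 + y^2 + 3*z^2 - 3

1. The degree is 2 — bounded and convex; a quadric.
2. Symmetries: mirror symmetry z ↦ −z ⇒ only even powers of z; it's symmetric under y → −y, forcing even powers of y; the x ↦ −x reflection is a symmetry, so x appears only in even powers.
3. Against the integer gridlines: the z-axis gridline crossings are at z ∈ {-1, 1}.
4. Putting this together gives p.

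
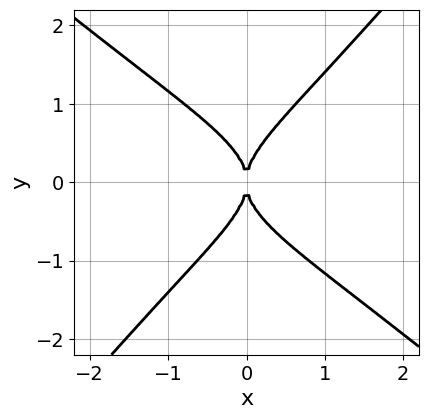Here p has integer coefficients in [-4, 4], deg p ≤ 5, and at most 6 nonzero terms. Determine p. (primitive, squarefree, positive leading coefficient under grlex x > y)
(a) Degree: the shape is more complex than any degree-3 curve, so deg p = 4.
(b) From the axis intercepts and sections: one y-axis crossing is at y = 0; one x-axis crossing is at x = 0.
(c) Solving for integer coefficients yields p as stated.

3*x^2*y^2 + x*y^3 - 3*y^4 + 3*x^2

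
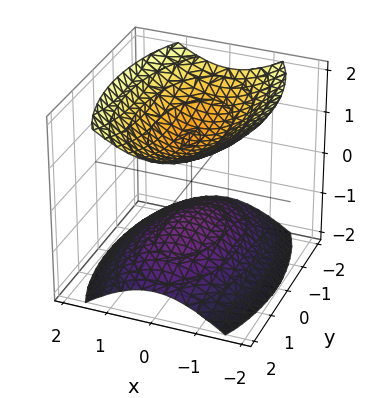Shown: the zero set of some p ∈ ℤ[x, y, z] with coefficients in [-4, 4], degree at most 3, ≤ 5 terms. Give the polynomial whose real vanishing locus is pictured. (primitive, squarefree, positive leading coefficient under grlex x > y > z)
There are 2 components.
Degree: two sheets facing apart; a quadric, so deg p = 2.
Symmetries: it's symmetric under x → −x, forcing even powers of x; it's symmetric under z → −z, forcing even powers of z; it's symmetric under y → −y, forcing even powers of y.
Checking where it meets the axes: it misses every integer gridline on the y-axis; no x-intercept at any integer in the box; the z-axis gridline crossings are at z ∈ {-1, 1}.
These observations pin down the coefficients.

3*x^2 + y^2 - 3*z^2 + 3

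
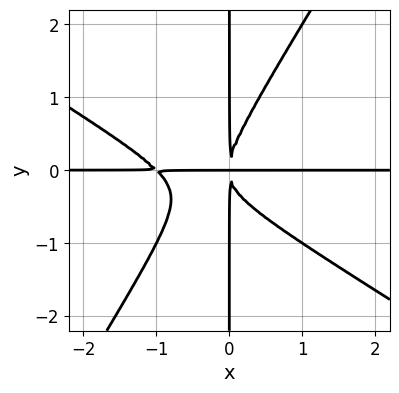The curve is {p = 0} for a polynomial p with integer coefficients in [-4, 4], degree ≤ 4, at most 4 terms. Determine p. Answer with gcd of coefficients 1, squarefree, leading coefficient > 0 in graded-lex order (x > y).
x^3*y + x^2*y^2 - x*y^3 + x^2*y

Degree: the shape is more complex than any degree-3 curve, so deg p = 4.
Observable constraints: every point of the y-axis in the box is on the curve; the visible x-axis segment lies entirely on the curve.
These observations pin down the coefficients.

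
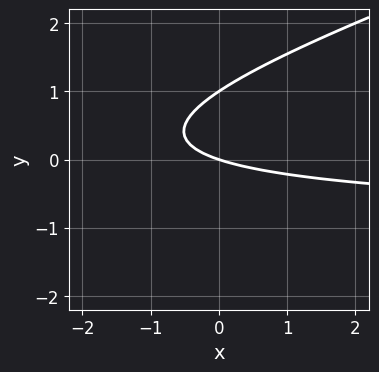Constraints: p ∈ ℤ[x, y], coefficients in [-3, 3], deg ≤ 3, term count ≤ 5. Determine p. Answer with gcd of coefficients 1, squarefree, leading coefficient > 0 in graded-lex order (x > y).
x*y - 3*y^2 + x + 3*y

Degree: a generic line meets the curve in up to 2 points, so deg p = 2.
Observable constraints: among the integer gridlines, it crosses the y-axis at y ∈ {0, 1}; one x-axis crossing is at x = 0.
Assembling these constraints gives the stated polynomial.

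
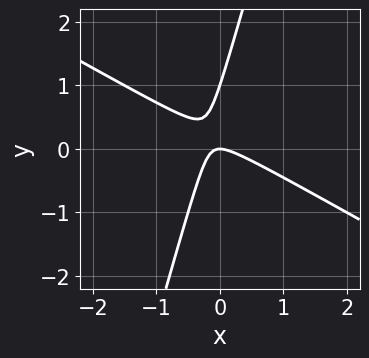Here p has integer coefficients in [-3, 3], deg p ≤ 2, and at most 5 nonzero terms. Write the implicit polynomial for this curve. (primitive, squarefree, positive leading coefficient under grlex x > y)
2*x^2 + 3*x*y - y^2 + y

1. The degree is 2 — the shape is more complex than any degree-1 curve.
2. Observable constraints: the y-axis gridline crossings are at y ∈ {0, 1}; it crosses the x-axis at the gridline x = 0.
3. These observations pin down the coefficients.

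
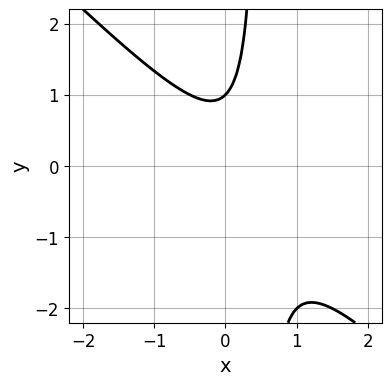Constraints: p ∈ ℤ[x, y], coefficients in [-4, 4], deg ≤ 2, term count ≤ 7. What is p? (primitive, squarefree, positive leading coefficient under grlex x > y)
deg p = 2. No degree-1 curve has this shape.
Observable constraints: it misses every integer gridline on the x-axis; one y-axis crossing is at y = 1.
Solving for integer coefficients yields p as stated.

2*x^2 + 2*x*y - x - y + 1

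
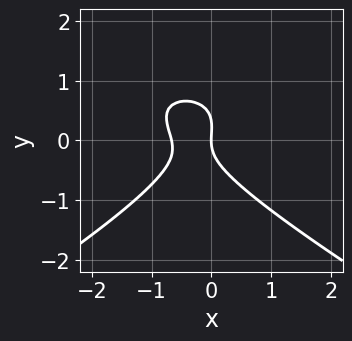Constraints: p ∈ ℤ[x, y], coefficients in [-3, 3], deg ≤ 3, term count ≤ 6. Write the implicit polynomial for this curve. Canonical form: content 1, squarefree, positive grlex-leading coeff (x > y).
1. deg p = 3. No degree-2 curve has this shape.
2. From the visible intercepts: one x-axis crossing is at x = 0; it crosses the y-axis at the gridline y = 0.
3. Solving for integer coefficients yields p as stated.

x^2*y - 3*y^3 - 3*x^2 + y^2 - 2*x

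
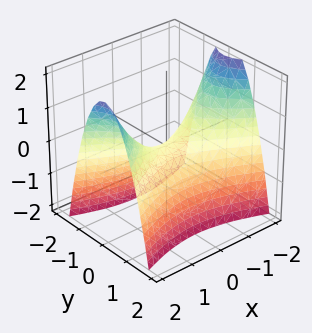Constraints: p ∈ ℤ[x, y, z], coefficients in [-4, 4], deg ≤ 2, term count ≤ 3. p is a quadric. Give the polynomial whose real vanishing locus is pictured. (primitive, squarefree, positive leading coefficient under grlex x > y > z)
deg p = 2. A hyperbolic paraboloid; a quadric.
Symmetries: it's symmetric under y → −y, forcing even powers of y; the x ↦ −x reflection is a symmetry, so x appears only in even powers.
From the visible intercepts: it crosses the y-axis at the gridline y = 0; it crosses the z-axis at the gridline z = 0; it crosses the x-axis at the gridline x = 0.
The integer polynomial consistent with all of this is the stated p.

x^2 - 3*y^2 - 2*z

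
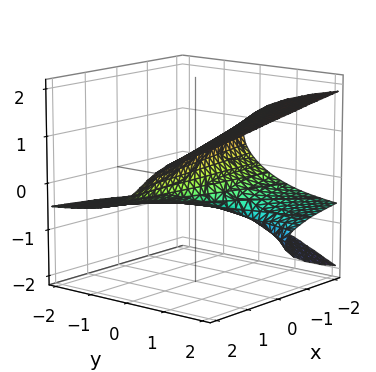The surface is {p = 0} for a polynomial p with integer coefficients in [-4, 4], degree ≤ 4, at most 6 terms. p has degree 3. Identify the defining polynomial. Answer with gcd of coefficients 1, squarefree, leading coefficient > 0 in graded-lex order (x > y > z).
1. The degree is 3 — the shape is more complex than any degree-2 surface.
2. From the axis intercepts and sections: the visible x-axis segment lies entirely on the surface; it crosses the y-axis at the gridline y = 0; one z-axis crossing is at z = 0.
3. These observations pin down the coefficients.

y*z^2 + 3*z^3 + 2*x*z - 3*y*z - 3*y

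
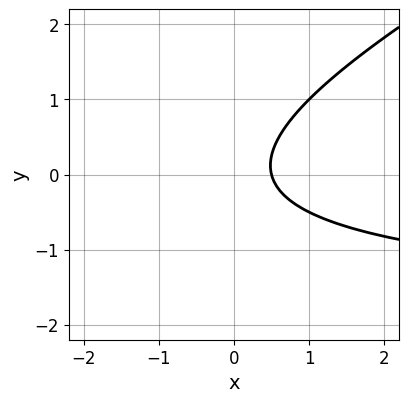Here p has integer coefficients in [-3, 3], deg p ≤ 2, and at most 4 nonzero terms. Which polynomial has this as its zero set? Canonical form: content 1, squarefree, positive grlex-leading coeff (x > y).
x*y - 2*y^2 + 2*x - 1

(a) Degree: the shape is more complex than any degree-1 curve, so deg p = 2.
(b) Checking where it meets the axes: the curve avoids every integer y-axis point in the box.
(c) Fitting integer coefficients to these (and the overall shape) gives p.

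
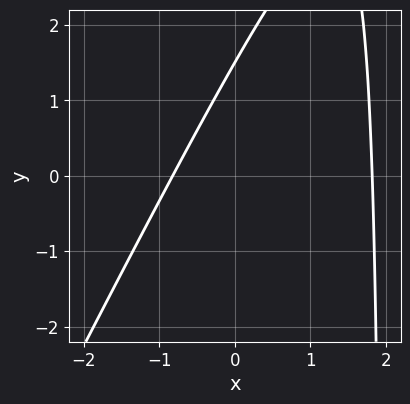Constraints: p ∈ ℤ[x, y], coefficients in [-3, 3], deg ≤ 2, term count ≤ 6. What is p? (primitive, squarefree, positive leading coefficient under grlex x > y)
2*x^2 - x*y - 2*x + 2*y - 3

First, degree: the shape is more complex than any degree-1 curve, so deg p = 2.
Finally, matching integer coefficients to the picture gives p.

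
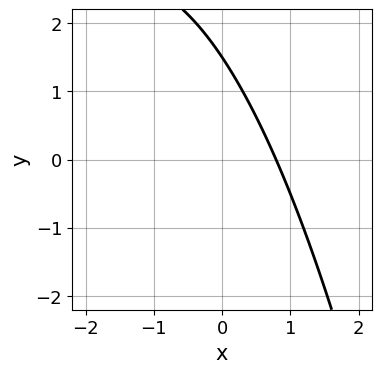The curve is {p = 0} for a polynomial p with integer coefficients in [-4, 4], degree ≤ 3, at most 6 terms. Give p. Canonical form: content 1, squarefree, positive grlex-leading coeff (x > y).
x^2 + 3*x + 2*y - 3

(a) The degree is 2 — a generic line meets the curve in up to 2 points.
(b) Solving for integer coefficients yields p as stated.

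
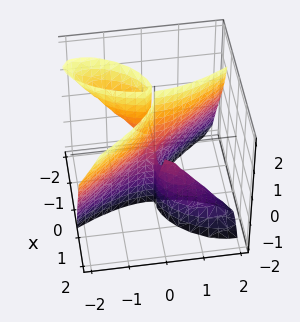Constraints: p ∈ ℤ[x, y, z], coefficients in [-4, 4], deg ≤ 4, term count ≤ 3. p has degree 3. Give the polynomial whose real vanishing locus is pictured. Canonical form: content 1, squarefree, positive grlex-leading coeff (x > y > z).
3*x^3 + 3*x*y*z + y^3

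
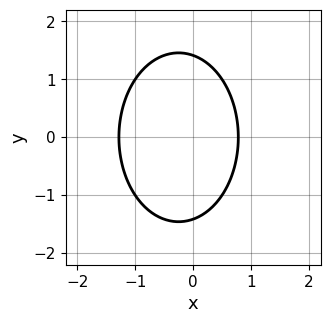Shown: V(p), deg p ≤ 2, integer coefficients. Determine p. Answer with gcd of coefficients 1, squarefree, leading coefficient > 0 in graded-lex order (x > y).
1. The degree is 2 — no degree-1 curve has this shape.
2. Symmetries: it's symmetric under y → −y, forcing even powers of y.
3. These observations pin down the coefficients.

2*x^2 + y^2 + x - 2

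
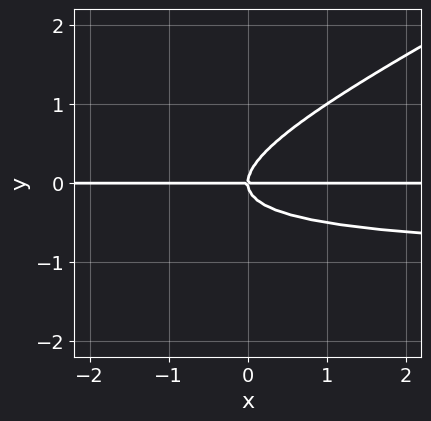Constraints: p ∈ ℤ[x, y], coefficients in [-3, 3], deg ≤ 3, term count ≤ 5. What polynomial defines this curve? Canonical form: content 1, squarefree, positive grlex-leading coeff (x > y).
x*y^2 - 2*y^3 + x*y

deg p = 3.
Observable constraints: every point of the x-axis in the box is on the curve; it meets the y-axis at y = 0 (among the integer gridlines).
Solving for integer coefficients yields p as stated.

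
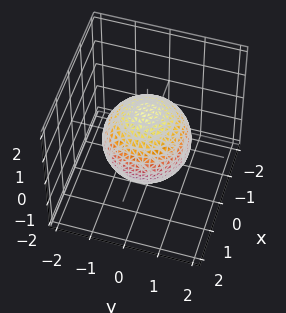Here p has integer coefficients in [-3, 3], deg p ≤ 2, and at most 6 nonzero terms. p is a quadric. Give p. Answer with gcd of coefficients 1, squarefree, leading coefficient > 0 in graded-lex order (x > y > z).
2*x^2 + 2*y^2 + 2*z^2 - 3

deg p = 2.
Symmetries: it's symmetric under z → −z, forcing even powers of z; the surface is invariant under rotation about z: p = q(x² + y², z).
Reading off the gridlines: a circular section at z = -1 has radius between 0 and 1.
Solving for integer coefficients yields p as stated.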